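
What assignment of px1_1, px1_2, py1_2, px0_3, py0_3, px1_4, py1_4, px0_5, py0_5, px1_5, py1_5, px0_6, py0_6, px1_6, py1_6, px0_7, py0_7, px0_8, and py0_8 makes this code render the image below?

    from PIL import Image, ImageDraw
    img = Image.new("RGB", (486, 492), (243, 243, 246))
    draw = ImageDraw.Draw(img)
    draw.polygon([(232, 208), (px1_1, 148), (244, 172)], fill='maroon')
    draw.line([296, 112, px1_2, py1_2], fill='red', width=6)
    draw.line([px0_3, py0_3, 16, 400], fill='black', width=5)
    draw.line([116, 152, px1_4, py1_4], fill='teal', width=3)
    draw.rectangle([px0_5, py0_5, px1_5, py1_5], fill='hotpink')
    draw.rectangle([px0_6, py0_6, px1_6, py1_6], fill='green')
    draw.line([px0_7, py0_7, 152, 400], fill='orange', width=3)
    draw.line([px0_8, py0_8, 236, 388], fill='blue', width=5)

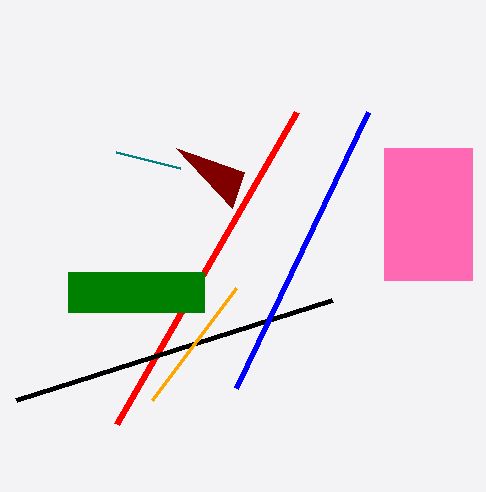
px1_1 = 176, px1_2 = 116, py1_2 = 424, px0_3 = 332, py0_3 = 300, px1_4 = 180, py1_4 = 168, px0_5 = 384, py0_5 = 148, px1_5 = 472, py1_5 = 280, px0_6 = 68, py0_6 = 272, px1_6 = 204, py1_6 = 312, px0_7 = 236, py0_7 = 288, px0_8 = 368, py0_8 = 112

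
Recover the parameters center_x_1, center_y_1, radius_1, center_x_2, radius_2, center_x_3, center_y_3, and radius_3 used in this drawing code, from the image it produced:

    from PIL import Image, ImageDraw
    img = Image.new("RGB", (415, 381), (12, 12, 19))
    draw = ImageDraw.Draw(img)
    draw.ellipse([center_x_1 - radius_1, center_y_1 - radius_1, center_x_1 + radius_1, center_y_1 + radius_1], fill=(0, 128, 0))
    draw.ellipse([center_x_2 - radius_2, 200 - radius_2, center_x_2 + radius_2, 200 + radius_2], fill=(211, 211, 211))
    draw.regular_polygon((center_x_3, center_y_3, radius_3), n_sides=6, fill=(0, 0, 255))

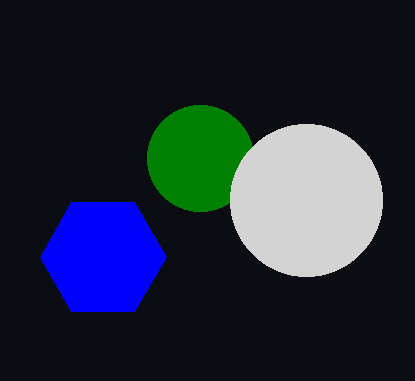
center_x_1 = 200
center_y_1 = 158
radius_1 = 53
center_x_2 = 306
radius_2 = 76
center_x_3 = 103
center_y_3 = 257
radius_3 = 63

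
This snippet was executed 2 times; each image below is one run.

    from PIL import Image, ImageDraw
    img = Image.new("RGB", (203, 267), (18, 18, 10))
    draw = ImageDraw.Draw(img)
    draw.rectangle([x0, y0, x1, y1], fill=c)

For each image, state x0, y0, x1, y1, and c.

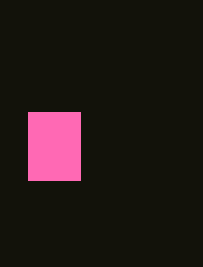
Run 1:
x0 = 28; y0 = 112; x1 = 80; y1 = 180; c = 'hotpink'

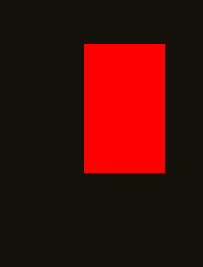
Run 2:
x0 = 84, y0 = 44, x1 = 164, y1 = 172, c = 'red'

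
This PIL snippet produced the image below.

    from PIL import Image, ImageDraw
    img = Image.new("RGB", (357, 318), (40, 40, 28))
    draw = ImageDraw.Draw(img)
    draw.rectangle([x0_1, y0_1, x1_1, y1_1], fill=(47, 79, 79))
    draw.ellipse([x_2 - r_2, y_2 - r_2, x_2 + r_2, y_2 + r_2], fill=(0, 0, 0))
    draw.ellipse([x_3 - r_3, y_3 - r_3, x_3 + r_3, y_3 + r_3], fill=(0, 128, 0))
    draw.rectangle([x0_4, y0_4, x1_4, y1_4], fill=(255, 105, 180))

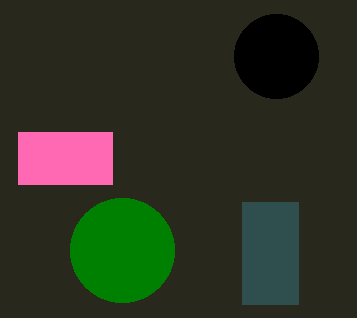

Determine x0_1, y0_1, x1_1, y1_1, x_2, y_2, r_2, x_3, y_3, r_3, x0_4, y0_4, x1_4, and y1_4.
x0_1 = 242; y0_1 = 202; x1_1 = 298; y1_1 = 304; x_2 = 276; y_2 = 56; r_2 = 42; x_3 = 122; y_3 = 250; r_3 = 52; x0_4 = 18; y0_4 = 132; x1_4 = 112; y1_4 = 184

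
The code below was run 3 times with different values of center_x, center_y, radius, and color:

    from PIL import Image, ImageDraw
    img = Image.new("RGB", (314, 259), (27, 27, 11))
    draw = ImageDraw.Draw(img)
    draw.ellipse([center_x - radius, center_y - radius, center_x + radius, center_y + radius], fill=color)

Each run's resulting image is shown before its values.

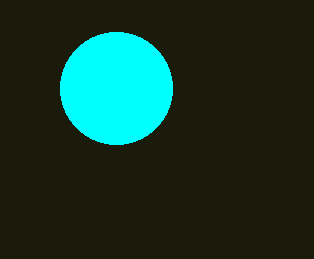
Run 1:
center_x = 116; center_y = 88; radius = 56; color = 'cyan'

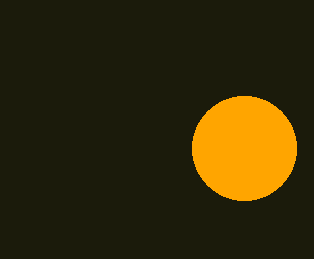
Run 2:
center_x = 244; center_y = 148; radius = 52; color = 'orange'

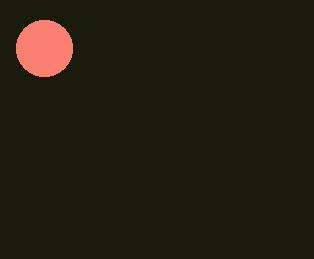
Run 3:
center_x = 44, center_y = 48, radius = 28, color = 'salmon'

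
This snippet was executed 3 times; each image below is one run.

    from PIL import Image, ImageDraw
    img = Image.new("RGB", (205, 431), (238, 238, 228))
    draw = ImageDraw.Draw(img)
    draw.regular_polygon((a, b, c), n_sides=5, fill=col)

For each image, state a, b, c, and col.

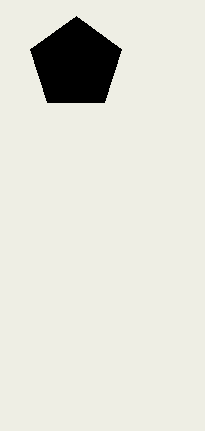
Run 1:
a = 76
b = 64
c = 48
col = 'black'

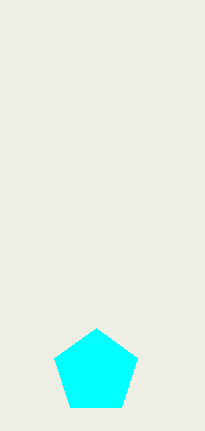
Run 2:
a = 96, b = 372, c = 44, col = 'cyan'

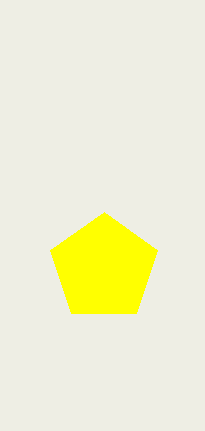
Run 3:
a = 104
b = 268
c = 56
col = 'yellow'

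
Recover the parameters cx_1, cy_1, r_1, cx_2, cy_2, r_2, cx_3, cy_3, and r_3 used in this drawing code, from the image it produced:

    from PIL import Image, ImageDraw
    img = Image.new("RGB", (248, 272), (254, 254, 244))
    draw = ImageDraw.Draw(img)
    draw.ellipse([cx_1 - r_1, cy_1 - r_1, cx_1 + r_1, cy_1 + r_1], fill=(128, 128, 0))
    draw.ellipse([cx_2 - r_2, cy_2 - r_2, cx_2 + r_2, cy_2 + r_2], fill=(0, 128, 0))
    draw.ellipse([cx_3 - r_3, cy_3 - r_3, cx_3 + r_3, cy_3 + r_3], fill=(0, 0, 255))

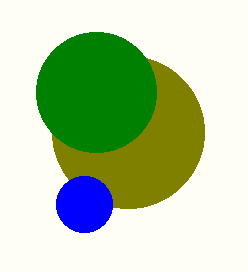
cx_1 = 128
cy_1 = 132
r_1 = 76
cx_2 = 96
cy_2 = 92
r_2 = 60
cx_3 = 84
cy_3 = 204
r_3 = 28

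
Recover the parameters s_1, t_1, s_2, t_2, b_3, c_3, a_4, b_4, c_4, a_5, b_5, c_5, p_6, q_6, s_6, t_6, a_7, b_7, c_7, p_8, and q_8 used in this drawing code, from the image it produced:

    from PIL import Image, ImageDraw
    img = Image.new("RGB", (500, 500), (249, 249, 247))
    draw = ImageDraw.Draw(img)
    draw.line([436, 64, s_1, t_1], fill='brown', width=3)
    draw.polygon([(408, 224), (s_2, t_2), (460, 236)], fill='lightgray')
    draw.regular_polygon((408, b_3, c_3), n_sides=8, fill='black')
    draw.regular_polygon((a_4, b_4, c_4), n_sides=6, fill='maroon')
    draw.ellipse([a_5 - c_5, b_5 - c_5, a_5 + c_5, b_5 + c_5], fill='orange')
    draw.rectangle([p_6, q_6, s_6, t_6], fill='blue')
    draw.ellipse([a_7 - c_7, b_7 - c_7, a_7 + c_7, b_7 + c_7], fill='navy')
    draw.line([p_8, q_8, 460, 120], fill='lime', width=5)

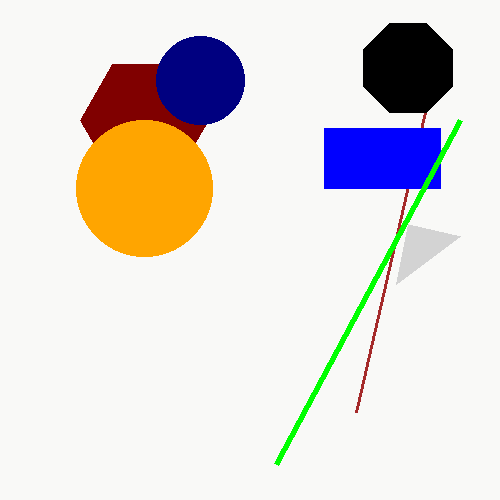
s_1 = 356
t_1 = 412
s_2 = 396
t_2 = 284
b_3 = 68
c_3 = 48
a_4 = 144
b_4 = 120
c_4 = 64
a_5 = 144
b_5 = 188
c_5 = 68
p_6 = 324
q_6 = 128
s_6 = 440
t_6 = 188
a_7 = 200
b_7 = 80
c_7 = 44
p_8 = 276
q_8 = 464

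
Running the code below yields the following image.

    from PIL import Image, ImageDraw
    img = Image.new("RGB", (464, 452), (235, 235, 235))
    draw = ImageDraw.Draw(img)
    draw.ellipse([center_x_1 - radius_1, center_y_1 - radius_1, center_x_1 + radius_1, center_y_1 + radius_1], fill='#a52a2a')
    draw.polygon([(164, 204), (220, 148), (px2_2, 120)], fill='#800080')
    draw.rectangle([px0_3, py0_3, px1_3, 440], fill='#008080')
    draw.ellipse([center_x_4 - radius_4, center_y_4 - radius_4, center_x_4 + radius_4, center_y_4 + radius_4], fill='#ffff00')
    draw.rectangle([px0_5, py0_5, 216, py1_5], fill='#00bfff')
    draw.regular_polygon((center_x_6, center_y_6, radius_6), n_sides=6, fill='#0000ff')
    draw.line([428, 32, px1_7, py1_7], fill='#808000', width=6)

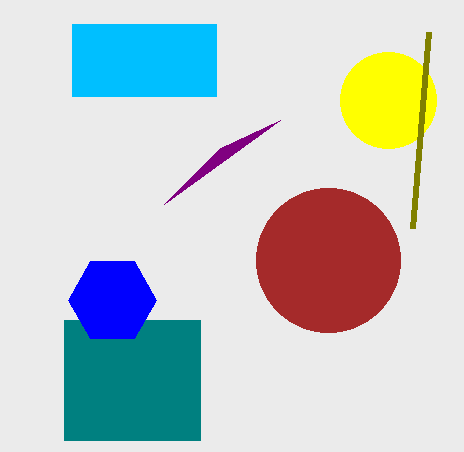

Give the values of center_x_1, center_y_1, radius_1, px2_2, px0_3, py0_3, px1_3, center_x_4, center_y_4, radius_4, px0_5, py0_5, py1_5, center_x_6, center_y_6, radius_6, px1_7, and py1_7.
center_x_1 = 328; center_y_1 = 260; radius_1 = 72; px2_2 = 280; px0_3 = 64; py0_3 = 320; px1_3 = 200; center_x_4 = 388; center_y_4 = 100; radius_4 = 48; px0_5 = 72; py0_5 = 24; py1_5 = 96; center_x_6 = 112; center_y_6 = 300; radius_6 = 44; px1_7 = 412; py1_7 = 228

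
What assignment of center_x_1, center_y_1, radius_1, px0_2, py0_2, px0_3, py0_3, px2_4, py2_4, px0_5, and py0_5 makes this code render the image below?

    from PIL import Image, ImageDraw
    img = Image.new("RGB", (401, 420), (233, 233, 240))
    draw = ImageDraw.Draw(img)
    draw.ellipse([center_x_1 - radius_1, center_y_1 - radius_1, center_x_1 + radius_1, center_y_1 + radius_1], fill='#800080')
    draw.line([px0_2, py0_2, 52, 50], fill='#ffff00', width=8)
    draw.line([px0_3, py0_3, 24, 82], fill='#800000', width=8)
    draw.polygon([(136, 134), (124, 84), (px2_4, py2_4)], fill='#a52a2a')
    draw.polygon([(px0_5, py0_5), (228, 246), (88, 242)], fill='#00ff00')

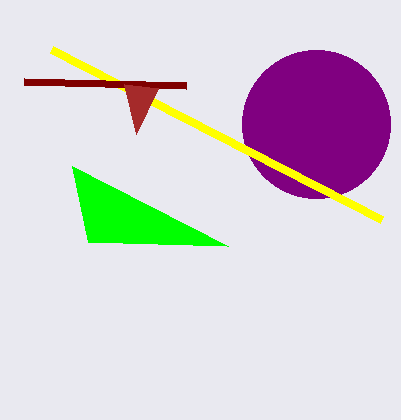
center_x_1 = 316; center_y_1 = 124; radius_1 = 74; px0_2 = 382; py0_2 = 220; px0_3 = 186; py0_3 = 86; px2_4 = 158; py2_4 = 88; px0_5 = 72; py0_5 = 166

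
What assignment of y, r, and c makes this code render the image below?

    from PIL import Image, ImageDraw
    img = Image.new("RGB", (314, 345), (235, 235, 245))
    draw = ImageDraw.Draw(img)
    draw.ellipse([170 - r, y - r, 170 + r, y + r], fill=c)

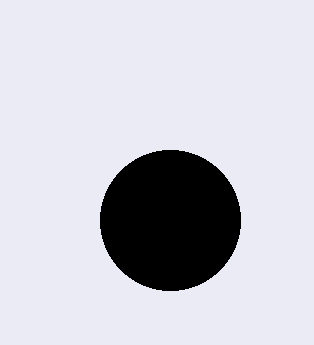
y = 220; r = 70; c = 'black'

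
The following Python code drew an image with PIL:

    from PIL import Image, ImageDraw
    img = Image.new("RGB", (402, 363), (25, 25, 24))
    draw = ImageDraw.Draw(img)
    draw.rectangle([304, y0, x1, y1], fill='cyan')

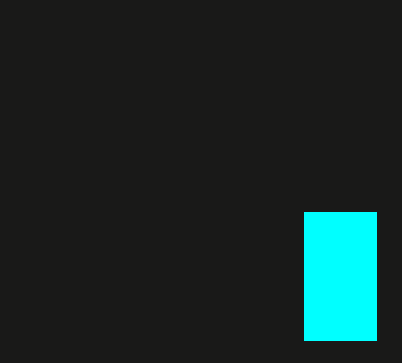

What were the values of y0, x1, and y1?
y0 = 212
x1 = 376
y1 = 340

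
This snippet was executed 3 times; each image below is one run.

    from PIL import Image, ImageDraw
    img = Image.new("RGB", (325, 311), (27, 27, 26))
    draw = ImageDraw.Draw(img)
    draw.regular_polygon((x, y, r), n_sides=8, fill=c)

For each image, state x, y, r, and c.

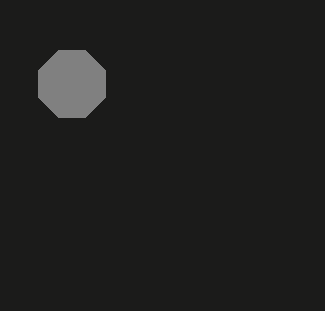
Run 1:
x = 72
y = 84
r = 36
c = 'gray'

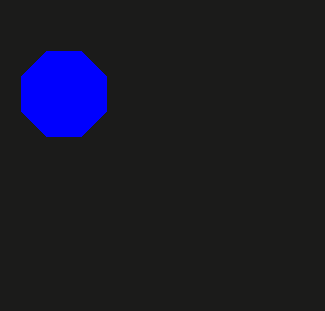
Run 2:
x = 64; y = 94; r = 46; c = 'blue'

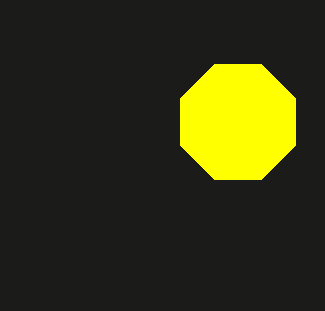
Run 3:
x = 238
y = 122
r = 62
c = 'yellow'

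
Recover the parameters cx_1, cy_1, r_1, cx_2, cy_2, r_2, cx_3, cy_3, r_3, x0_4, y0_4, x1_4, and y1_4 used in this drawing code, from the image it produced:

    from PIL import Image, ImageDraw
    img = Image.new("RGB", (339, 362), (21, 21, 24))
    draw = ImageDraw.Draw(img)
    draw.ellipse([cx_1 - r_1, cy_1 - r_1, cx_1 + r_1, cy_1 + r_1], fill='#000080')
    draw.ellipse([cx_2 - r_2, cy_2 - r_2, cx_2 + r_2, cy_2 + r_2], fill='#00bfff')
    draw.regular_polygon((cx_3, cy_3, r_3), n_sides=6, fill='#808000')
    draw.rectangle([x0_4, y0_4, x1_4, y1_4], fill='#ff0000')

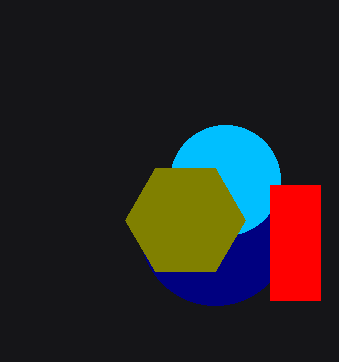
cx_1 = 215
cy_1 = 230
r_1 = 75
cx_2 = 225
cy_2 = 180
r_2 = 55
cx_3 = 185
cy_3 = 220
r_3 = 60
x0_4 = 270
y0_4 = 185
x1_4 = 320
y1_4 = 300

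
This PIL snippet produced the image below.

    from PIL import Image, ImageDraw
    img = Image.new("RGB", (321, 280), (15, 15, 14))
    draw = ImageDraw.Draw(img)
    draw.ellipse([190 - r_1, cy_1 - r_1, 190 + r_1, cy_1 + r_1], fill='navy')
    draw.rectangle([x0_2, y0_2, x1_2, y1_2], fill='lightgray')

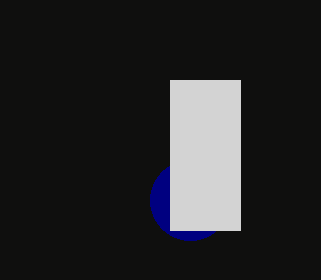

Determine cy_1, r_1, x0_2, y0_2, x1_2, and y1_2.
cy_1 = 200; r_1 = 40; x0_2 = 170; y0_2 = 80; x1_2 = 240; y1_2 = 230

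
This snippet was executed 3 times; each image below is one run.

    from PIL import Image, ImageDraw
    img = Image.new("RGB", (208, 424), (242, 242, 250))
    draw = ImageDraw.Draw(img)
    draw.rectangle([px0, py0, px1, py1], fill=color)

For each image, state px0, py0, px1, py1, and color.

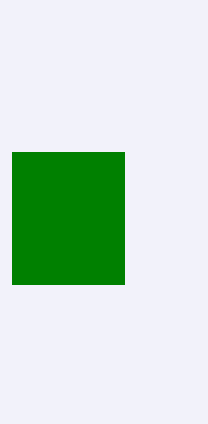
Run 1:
px0 = 12; py0 = 152; px1 = 124; py1 = 284; color = 'green'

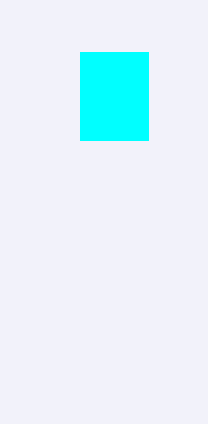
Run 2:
px0 = 80; py0 = 52; px1 = 148; py1 = 140; color = 'cyan'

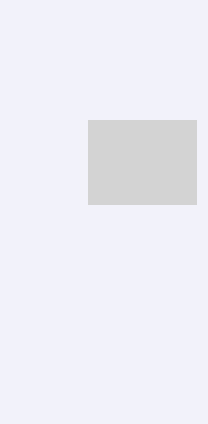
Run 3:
px0 = 88
py0 = 120
px1 = 196
py1 = 204
color = 'lightgray'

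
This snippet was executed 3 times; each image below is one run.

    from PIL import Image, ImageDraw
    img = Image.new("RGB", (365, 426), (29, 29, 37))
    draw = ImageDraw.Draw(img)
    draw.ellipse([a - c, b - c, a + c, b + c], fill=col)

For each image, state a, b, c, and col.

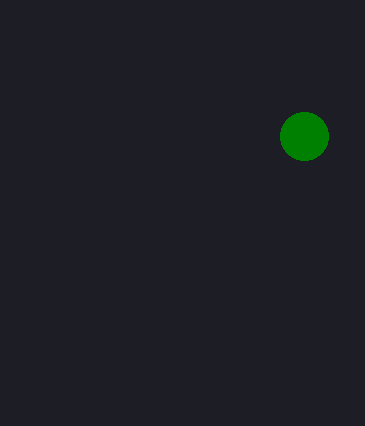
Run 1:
a = 304
b = 136
c = 24
col = 'green'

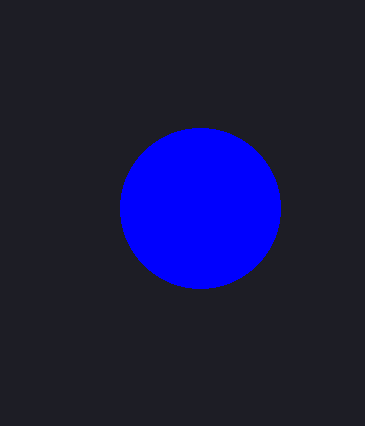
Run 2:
a = 200
b = 208
c = 80
col = 'blue'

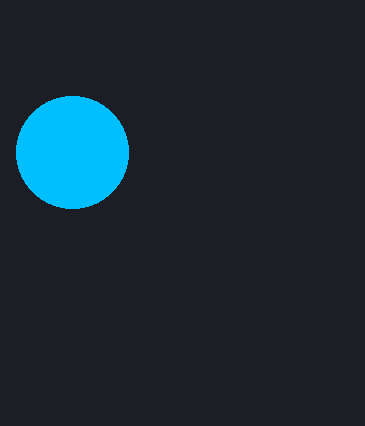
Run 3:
a = 72; b = 152; c = 56; col = 'deepskyblue'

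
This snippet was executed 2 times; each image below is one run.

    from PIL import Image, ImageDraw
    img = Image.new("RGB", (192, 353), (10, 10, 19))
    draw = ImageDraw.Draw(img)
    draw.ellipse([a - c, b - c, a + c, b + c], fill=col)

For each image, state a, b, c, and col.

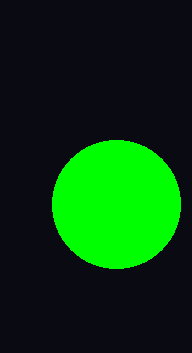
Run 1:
a = 116; b = 204; c = 64; col = 'lime'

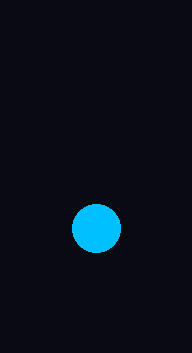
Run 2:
a = 96, b = 228, c = 24, col = 'deepskyblue'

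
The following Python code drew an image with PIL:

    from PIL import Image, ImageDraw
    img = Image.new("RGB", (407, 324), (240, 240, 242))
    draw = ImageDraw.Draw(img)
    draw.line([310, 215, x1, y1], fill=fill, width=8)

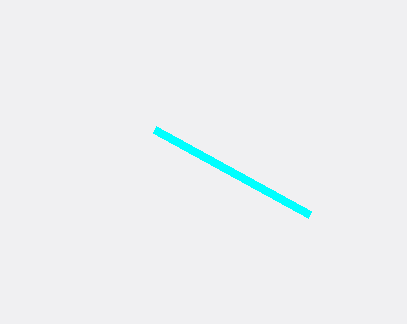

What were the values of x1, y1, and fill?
x1 = 155; y1 = 130; fill = 'cyan'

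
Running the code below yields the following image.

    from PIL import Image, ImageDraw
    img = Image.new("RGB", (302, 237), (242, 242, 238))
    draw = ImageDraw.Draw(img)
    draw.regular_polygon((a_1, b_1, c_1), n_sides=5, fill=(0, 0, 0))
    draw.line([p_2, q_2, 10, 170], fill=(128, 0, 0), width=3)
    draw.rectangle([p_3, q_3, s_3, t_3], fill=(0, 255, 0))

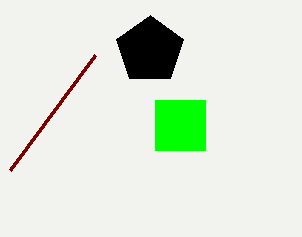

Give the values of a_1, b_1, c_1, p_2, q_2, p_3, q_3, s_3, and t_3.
a_1 = 150; b_1 = 50; c_1 = 35; p_2 = 95; q_2 = 55; p_3 = 155; q_3 = 100; s_3 = 205; t_3 = 150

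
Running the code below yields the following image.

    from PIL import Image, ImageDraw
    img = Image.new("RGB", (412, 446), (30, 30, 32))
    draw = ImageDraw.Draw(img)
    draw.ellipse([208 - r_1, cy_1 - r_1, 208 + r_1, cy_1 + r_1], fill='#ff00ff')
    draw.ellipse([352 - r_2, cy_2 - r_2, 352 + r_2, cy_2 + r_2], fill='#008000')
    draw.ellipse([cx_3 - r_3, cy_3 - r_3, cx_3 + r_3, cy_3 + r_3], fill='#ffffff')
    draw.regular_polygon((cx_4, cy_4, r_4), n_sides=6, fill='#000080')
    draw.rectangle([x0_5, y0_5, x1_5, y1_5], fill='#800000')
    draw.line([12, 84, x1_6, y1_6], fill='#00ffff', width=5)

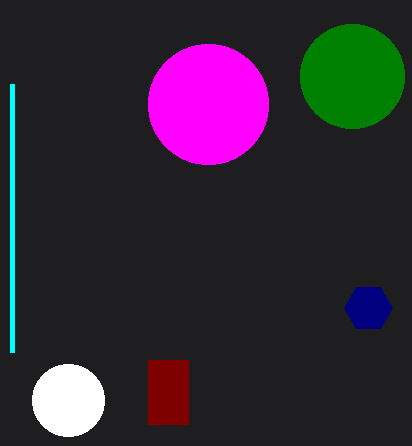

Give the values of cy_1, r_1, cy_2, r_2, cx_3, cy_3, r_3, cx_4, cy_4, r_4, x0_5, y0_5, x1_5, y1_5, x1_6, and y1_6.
cy_1 = 104, r_1 = 60, cy_2 = 76, r_2 = 52, cx_3 = 68, cy_3 = 400, r_3 = 36, cx_4 = 368, cy_4 = 308, r_4 = 24, x0_5 = 148, y0_5 = 360, x1_5 = 188, y1_5 = 424, x1_6 = 12, y1_6 = 352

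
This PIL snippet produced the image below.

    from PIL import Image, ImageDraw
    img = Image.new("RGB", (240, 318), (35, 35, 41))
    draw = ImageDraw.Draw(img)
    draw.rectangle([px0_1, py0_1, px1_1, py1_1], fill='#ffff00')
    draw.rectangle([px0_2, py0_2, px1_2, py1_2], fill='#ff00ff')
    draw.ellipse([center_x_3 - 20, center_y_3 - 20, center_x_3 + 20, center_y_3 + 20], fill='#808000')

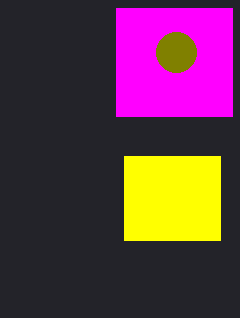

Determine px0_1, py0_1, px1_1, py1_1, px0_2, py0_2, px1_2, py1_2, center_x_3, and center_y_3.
px0_1 = 124
py0_1 = 156
px1_1 = 220
py1_1 = 240
px0_2 = 116
py0_2 = 8
px1_2 = 232
py1_2 = 116
center_x_3 = 176
center_y_3 = 52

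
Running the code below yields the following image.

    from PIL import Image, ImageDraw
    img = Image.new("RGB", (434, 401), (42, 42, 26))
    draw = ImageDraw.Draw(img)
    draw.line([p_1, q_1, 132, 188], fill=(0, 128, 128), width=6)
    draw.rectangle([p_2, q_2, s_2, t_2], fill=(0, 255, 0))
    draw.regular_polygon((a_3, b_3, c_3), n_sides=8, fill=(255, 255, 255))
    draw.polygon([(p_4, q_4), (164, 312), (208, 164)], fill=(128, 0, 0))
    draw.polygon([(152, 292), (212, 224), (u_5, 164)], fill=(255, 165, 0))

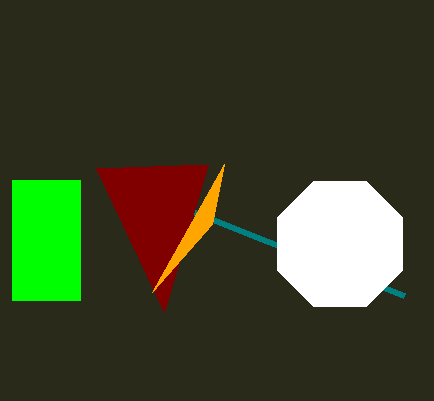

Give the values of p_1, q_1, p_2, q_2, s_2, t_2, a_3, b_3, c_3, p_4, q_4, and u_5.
p_1 = 404; q_1 = 296; p_2 = 12; q_2 = 180; s_2 = 80; t_2 = 300; a_3 = 340; b_3 = 244; c_3 = 68; p_4 = 96; q_4 = 168; u_5 = 224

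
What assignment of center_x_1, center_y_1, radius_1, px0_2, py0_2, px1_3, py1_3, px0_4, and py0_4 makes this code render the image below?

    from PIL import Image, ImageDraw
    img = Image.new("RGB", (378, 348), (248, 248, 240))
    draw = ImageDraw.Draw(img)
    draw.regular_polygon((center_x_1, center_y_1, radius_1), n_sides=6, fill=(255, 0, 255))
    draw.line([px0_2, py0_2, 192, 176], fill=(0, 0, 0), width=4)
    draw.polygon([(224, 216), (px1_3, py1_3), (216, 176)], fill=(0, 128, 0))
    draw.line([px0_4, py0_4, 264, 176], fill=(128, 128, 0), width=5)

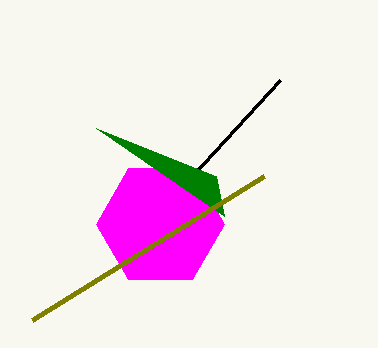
center_x_1 = 160, center_y_1 = 224, radius_1 = 64, px0_2 = 280, py0_2 = 80, px1_3 = 96, py1_3 = 128, px0_4 = 32, py0_4 = 320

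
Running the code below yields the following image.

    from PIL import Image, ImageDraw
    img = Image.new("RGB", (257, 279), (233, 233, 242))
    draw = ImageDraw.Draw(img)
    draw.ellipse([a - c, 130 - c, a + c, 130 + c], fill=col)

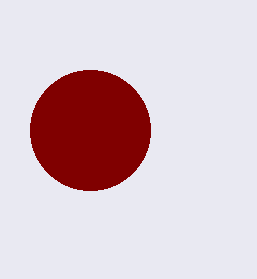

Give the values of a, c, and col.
a = 90, c = 60, col = 'maroon'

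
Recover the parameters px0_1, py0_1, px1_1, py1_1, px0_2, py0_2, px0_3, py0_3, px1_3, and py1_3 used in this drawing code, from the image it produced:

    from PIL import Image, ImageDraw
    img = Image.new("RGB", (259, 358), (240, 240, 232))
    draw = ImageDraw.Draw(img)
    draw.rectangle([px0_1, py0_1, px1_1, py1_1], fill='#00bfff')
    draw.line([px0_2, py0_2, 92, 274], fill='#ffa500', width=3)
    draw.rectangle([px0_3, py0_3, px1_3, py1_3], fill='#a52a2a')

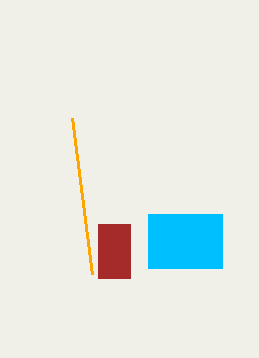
px0_1 = 148; py0_1 = 214; px1_1 = 222; py1_1 = 268; px0_2 = 72; py0_2 = 118; px0_3 = 98; py0_3 = 224; px1_3 = 130; py1_3 = 278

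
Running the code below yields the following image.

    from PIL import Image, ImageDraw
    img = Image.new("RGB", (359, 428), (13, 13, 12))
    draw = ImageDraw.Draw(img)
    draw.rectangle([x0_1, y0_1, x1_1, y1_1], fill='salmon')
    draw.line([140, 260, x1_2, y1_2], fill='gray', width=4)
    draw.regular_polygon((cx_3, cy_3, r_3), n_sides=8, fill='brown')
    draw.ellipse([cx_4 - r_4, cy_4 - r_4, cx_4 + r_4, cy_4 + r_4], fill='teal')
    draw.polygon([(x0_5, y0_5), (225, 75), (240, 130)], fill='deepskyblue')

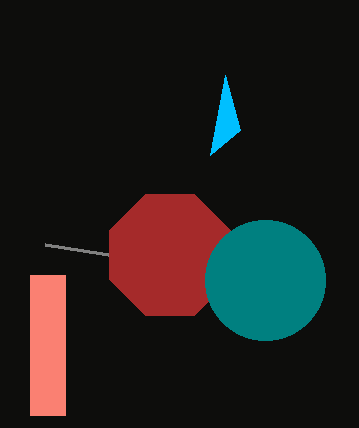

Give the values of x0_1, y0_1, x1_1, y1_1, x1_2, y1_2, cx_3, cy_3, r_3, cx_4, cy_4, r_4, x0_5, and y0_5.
x0_1 = 30, y0_1 = 275, x1_1 = 65, y1_1 = 415, x1_2 = 45, y1_2 = 245, cx_3 = 170, cy_3 = 255, r_3 = 65, cx_4 = 265, cy_4 = 280, r_4 = 60, x0_5 = 210, y0_5 = 155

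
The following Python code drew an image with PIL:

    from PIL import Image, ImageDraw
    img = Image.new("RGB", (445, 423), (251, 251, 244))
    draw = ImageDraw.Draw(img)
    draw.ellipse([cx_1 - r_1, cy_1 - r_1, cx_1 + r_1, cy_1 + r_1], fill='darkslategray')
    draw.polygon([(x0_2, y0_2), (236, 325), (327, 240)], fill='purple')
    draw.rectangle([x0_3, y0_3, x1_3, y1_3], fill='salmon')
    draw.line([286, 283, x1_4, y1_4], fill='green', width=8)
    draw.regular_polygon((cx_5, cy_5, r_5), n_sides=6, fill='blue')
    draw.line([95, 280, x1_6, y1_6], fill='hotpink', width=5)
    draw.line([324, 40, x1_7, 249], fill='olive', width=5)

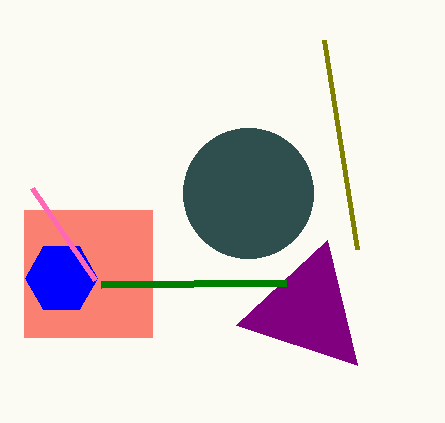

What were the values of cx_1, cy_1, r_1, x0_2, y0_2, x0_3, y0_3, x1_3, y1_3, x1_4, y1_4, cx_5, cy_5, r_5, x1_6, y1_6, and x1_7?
cx_1 = 248, cy_1 = 193, r_1 = 65, x0_2 = 357, y0_2 = 365, x0_3 = 24, y0_3 = 210, x1_3 = 152, y1_3 = 337, x1_4 = 101, y1_4 = 285, cx_5 = 61, cy_5 = 278, r_5 = 36, x1_6 = 32, y1_6 = 188, x1_7 = 357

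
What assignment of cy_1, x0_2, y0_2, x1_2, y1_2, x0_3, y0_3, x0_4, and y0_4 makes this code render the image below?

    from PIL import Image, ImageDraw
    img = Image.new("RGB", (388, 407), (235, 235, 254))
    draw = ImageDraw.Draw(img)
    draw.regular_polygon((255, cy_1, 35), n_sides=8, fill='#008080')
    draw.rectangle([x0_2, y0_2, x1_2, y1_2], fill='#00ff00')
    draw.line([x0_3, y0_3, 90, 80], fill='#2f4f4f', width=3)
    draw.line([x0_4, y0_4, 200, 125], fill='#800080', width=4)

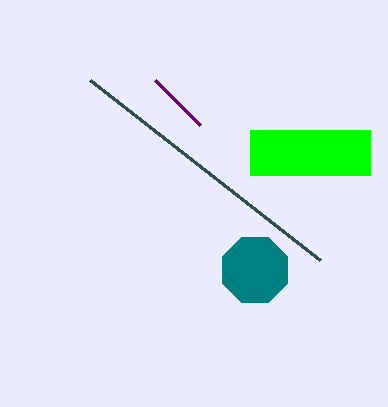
cy_1 = 270
x0_2 = 250
y0_2 = 130
x1_2 = 370
y1_2 = 175
x0_3 = 320
y0_3 = 260
x0_4 = 155
y0_4 = 80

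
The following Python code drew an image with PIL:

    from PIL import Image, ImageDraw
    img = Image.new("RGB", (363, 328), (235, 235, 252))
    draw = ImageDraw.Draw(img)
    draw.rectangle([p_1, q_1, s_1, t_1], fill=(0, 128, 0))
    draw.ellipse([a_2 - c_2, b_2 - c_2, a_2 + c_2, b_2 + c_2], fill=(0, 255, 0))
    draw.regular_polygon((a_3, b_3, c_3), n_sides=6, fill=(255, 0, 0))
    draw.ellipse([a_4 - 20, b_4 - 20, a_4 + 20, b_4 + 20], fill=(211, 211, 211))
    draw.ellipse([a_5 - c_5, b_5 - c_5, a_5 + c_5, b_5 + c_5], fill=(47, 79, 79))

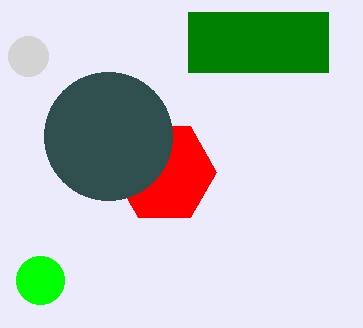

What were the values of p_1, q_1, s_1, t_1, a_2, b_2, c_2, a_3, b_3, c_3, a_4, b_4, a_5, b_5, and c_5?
p_1 = 188
q_1 = 12
s_1 = 328
t_1 = 72
a_2 = 40
b_2 = 280
c_2 = 24
a_3 = 164
b_3 = 172
c_3 = 52
a_4 = 28
b_4 = 56
a_5 = 108
b_5 = 136
c_5 = 64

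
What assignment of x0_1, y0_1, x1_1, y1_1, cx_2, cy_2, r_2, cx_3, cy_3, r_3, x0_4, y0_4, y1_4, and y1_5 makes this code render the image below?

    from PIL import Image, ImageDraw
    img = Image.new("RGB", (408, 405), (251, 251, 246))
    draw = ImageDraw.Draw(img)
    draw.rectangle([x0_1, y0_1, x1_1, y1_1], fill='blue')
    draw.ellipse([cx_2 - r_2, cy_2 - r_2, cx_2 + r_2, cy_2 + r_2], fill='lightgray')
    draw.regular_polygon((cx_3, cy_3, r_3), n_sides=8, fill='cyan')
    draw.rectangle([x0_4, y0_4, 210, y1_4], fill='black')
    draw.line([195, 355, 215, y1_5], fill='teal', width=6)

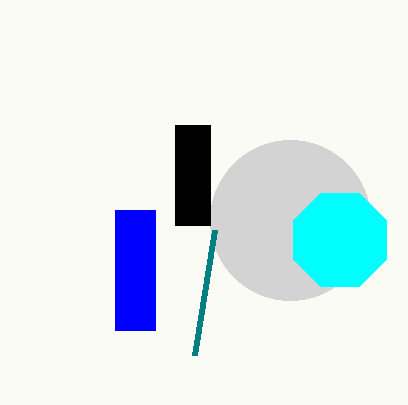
x0_1 = 115; y0_1 = 210; x1_1 = 155; y1_1 = 330; cx_2 = 290; cy_2 = 220; r_2 = 80; cx_3 = 340; cy_3 = 240; r_3 = 50; x0_4 = 175; y0_4 = 125; y1_4 = 225; y1_5 = 230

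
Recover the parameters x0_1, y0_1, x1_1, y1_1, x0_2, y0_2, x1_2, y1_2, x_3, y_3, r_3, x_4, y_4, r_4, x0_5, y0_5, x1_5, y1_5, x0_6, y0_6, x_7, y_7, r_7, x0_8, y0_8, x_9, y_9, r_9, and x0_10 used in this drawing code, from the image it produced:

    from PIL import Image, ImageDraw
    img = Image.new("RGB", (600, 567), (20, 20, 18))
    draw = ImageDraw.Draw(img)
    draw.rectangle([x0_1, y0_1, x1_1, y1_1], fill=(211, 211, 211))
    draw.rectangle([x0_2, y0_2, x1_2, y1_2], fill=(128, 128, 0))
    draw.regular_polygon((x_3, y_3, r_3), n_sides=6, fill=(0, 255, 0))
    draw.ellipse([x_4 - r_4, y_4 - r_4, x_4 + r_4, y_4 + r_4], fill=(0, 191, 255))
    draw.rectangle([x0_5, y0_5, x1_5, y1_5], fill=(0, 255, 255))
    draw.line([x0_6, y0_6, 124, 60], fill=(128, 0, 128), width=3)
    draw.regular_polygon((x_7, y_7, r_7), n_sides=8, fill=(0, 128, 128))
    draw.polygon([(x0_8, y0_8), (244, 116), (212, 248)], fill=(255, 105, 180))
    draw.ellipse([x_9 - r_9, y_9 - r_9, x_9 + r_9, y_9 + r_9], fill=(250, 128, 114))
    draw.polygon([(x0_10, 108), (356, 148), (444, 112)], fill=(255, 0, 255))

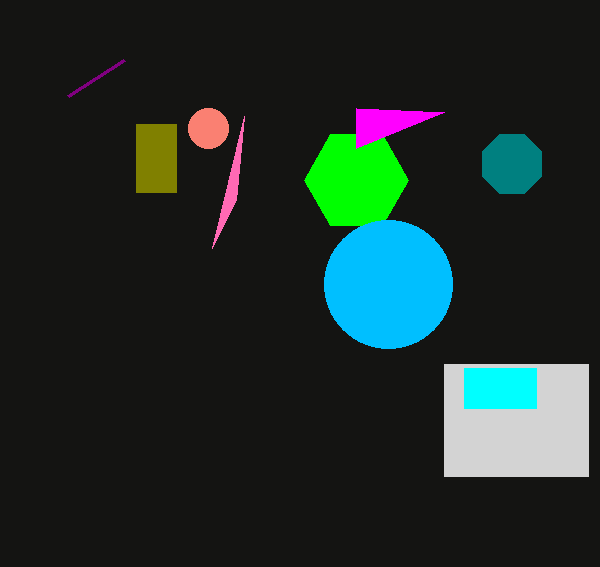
x0_1 = 444; y0_1 = 364; x1_1 = 588; y1_1 = 476; x0_2 = 136; y0_2 = 124; x1_2 = 176; y1_2 = 192; x_3 = 356; y_3 = 180; r_3 = 52; x_4 = 388; y_4 = 284; r_4 = 64; x0_5 = 464; y0_5 = 368; x1_5 = 536; y1_5 = 408; x0_6 = 68; y0_6 = 96; x_7 = 512; y_7 = 164; r_7 = 32; x0_8 = 236; y0_8 = 200; x_9 = 208; y_9 = 128; r_9 = 20; x0_10 = 356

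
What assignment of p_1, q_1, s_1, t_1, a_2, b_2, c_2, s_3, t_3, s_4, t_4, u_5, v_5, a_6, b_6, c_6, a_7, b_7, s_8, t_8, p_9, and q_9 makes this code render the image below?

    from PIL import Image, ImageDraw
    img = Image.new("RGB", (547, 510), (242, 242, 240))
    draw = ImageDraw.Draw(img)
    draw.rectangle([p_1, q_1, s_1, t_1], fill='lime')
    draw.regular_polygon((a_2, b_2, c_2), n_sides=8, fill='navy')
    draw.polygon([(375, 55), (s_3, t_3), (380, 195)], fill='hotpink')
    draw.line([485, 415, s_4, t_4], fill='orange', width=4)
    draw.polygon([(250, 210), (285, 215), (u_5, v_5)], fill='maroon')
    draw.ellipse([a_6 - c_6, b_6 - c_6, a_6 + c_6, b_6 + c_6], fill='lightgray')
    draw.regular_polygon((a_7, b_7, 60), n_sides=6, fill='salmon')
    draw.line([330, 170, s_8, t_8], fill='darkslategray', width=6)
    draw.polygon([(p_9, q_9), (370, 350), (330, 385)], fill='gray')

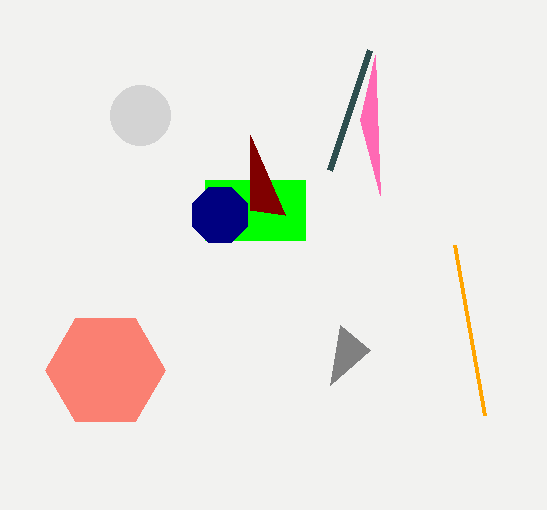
p_1 = 205
q_1 = 180
s_1 = 305
t_1 = 240
a_2 = 220
b_2 = 215
c_2 = 30
s_3 = 360
t_3 = 120
s_4 = 455
t_4 = 245
u_5 = 250
v_5 = 135
a_6 = 140
b_6 = 115
c_6 = 30
a_7 = 105
b_7 = 370
s_8 = 370
t_8 = 50
p_9 = 340
q_9 = 325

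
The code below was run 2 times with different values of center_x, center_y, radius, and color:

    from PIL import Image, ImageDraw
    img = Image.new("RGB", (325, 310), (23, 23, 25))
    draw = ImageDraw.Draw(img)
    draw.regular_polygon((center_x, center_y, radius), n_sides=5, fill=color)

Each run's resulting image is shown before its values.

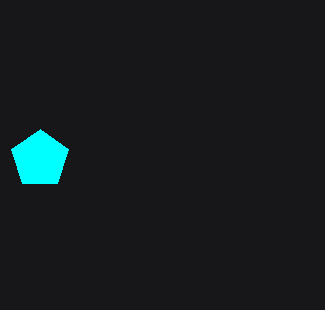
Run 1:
center_x = 40, center_y = 159, radius = 30, color = 'cyan'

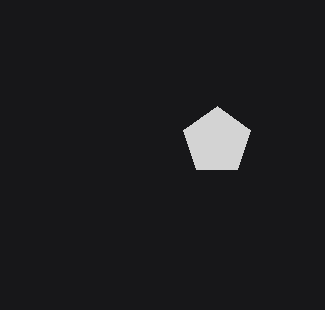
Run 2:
center_x = 217, center_y = 141, radius = 35, color = 'lightgray'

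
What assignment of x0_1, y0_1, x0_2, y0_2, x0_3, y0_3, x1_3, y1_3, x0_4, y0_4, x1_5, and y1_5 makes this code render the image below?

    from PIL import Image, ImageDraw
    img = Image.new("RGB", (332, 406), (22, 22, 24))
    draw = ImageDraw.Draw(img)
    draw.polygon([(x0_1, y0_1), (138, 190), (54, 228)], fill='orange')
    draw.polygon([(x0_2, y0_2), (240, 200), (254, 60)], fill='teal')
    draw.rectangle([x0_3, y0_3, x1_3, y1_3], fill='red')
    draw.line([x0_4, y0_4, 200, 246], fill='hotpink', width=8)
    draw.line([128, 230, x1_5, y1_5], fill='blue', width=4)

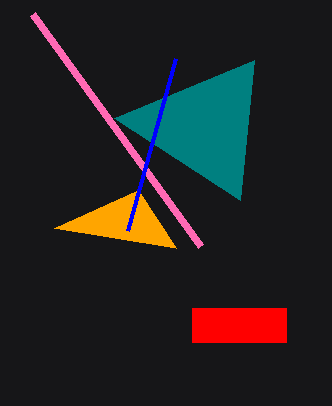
x0_1 = 176; y0_1 = 248; x0_2 = 114; y0_2 = 118; x0_3 = 192; y0_3 = 308; x1_3 = 286; y1_3 = 342; x0_4 = 32; y0_4 = 14; x1_5 = 176; y1_5 = 58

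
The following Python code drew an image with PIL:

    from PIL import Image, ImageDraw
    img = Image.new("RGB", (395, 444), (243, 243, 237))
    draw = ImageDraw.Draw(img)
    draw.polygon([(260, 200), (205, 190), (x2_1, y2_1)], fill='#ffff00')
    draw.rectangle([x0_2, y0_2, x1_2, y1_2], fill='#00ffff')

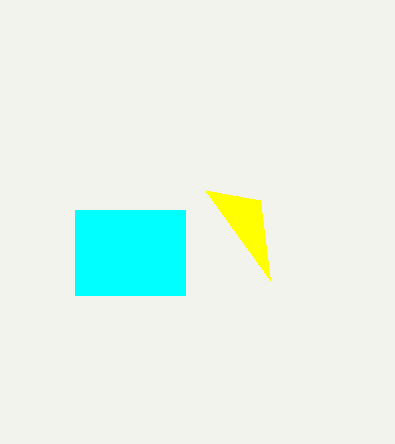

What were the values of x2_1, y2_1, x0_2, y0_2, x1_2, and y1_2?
x2_1 = 270, y2_1 = 280, x0_2 = 75, y0_2 = 210, x1_2 = 185, y1_2 = 295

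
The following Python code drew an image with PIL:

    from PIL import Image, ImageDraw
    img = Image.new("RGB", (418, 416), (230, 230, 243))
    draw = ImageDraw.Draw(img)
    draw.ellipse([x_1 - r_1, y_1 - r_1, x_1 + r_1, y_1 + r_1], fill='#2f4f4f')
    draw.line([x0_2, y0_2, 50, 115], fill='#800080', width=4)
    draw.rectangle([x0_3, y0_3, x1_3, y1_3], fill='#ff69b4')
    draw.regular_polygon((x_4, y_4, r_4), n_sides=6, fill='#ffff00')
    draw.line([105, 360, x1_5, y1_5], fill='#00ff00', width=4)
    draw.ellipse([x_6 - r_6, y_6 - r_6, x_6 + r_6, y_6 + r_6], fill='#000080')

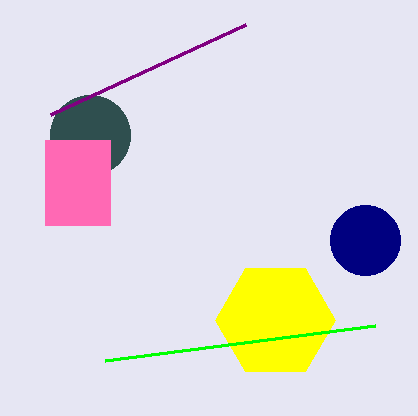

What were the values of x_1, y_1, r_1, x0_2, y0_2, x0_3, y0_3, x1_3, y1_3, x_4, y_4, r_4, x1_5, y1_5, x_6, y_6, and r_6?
x_1 = 90
y_1 = 135
r_1 = 40
x0_2 = 245
y0_2 = 25
x0_3 = 45
y0_3 = 140
x1_3 = 110
y1_3 = 225
x_4 = 275
y_4 = 320
r_4 = 60
x1_5 = 375
y1_5 = 325
x_6 = 365
y_6 = 240
r_6 = 35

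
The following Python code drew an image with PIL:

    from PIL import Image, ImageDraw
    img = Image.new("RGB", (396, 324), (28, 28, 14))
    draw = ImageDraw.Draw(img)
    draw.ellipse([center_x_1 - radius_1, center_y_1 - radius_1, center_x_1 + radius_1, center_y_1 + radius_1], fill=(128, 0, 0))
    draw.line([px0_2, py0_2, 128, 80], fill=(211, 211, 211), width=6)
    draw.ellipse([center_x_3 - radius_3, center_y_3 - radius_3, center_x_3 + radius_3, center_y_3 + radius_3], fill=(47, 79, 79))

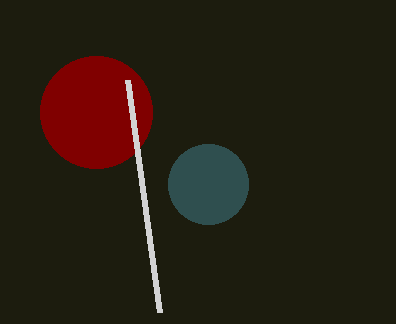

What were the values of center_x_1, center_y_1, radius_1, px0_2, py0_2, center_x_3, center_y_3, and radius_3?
center_x_1 = 96, center_y_1 = 112, radius_1 = 56, px0_2 = 160, py0_2 = 312, center_x_3 = 208, center_y_3 = 184, radius_3 = 40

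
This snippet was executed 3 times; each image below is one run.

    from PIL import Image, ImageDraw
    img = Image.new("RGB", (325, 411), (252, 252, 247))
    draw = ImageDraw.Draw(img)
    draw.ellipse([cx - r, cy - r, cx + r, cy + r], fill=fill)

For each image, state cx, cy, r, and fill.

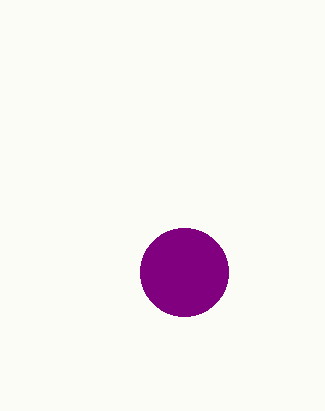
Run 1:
cx = 184; cy = 272; r = 44; fill = 'purple'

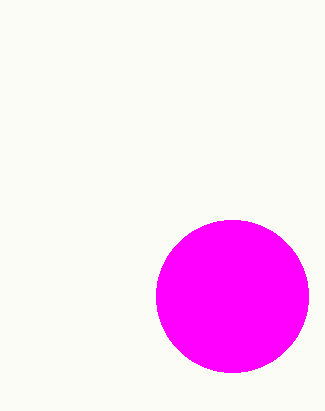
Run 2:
cx = 232, cy = 296, r = 76, fill = 'magenta'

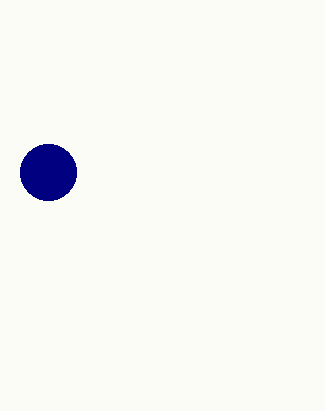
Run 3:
cx = 48
cy = 172
r = 28
fill = 'navy'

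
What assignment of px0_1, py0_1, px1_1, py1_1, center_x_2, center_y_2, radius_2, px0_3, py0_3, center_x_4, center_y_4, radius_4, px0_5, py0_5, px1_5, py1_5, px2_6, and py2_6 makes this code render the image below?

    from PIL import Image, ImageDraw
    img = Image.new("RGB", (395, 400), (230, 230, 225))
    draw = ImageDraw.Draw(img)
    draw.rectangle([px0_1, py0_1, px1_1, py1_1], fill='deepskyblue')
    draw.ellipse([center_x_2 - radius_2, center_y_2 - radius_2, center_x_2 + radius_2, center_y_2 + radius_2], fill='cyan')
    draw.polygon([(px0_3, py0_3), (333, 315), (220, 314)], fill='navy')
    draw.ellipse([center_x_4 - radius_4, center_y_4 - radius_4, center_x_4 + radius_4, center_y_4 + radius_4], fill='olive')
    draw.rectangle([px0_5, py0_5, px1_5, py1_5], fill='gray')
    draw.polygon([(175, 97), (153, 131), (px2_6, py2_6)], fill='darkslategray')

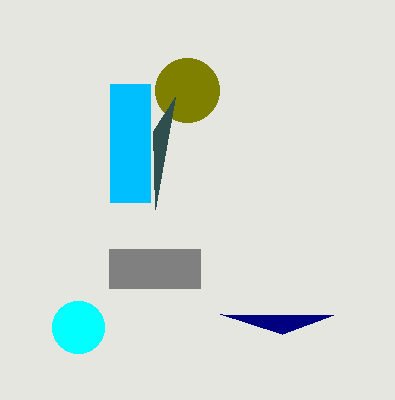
px0_1 = 110, py0_1 = 84, px1_1 = 150, py1_1 = 202, center_x_2 = 78, center_y_2 = 327, radius_2 = 26, px0_3 = 282, py0_3 = 334, center_x_4 = 187, center_y_4 = 90, radius_4 = 32, px0_5 = 109, py0_5 = 249, px1_5 = 200, py1_5 = 288, px2_6 = 155, py2_6 = 209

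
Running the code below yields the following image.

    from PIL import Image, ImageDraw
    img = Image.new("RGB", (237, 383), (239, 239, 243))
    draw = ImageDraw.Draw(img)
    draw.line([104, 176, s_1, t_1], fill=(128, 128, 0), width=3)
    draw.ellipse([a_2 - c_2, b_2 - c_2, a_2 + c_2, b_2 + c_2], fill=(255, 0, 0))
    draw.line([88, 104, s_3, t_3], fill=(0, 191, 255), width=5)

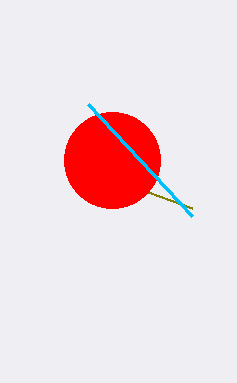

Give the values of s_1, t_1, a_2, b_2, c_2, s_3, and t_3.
s_1 = 192
t_1 = 208
a_2 = 112
b_2 = 160
c_2 = 48
s_3 = 192
t_3 = 216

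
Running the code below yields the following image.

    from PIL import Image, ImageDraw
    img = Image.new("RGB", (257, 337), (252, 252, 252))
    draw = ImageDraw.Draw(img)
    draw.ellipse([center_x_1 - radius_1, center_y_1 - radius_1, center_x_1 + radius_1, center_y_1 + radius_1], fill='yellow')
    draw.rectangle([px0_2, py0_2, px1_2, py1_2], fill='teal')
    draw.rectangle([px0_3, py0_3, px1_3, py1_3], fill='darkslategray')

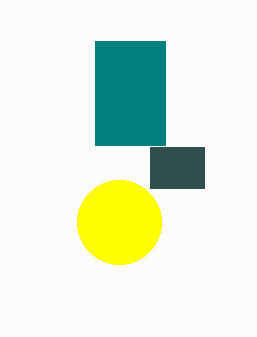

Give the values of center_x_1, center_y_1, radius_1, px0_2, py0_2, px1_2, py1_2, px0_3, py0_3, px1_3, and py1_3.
center_x_1 = 119, center_y_1 = 222, radius_1 = 42, px0_2 = 95, py0_2 = 41, px1_2 = 165, py1_2 = 145, px0_3 = 150, py0_3 = 147, px1_3 = 204, py1_3 = 188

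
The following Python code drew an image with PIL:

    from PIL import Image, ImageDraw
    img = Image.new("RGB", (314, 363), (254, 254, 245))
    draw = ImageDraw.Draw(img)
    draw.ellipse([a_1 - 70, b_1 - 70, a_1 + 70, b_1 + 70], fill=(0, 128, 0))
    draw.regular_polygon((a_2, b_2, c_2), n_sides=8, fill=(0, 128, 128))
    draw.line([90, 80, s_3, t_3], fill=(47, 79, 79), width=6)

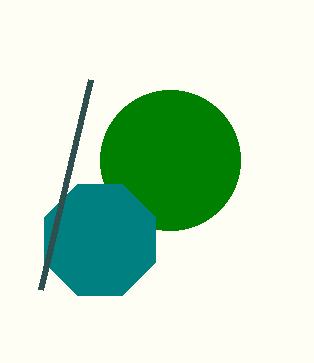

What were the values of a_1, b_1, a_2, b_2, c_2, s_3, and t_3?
a_1 = 170
b_1 = 160
a_2 = 100
b_2 = 240
c_2 = 60
s_3 = 40
t_3 = 290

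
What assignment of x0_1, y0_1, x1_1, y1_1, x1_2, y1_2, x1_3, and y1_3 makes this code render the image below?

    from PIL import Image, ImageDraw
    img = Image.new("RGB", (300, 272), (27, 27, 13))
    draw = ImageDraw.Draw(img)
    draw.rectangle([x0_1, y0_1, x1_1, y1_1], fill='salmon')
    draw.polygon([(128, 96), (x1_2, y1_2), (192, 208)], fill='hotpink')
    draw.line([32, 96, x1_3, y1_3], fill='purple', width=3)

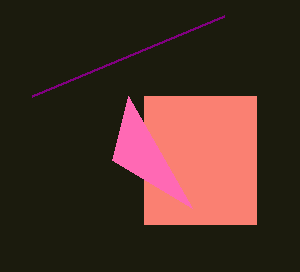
x0_1 = 144, y0_1 = 96, x1_1 = 256, y1_1 = 224, x1_2 = 112, y1_2 = 160, x1_3 = 224, y1_3 = 16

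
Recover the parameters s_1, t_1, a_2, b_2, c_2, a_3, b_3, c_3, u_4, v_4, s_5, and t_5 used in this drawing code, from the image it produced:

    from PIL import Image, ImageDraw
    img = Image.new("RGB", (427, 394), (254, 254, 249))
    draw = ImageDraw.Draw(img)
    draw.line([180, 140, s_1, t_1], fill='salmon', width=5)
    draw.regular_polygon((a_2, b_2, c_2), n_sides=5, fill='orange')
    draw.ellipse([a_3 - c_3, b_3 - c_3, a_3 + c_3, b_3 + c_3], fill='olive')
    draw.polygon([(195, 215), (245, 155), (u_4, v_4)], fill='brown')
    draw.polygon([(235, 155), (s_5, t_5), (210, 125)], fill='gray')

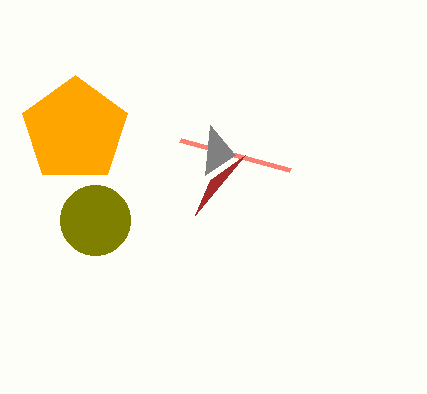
s_1 = 290, t_1 = 170, a_2 = 75, b_2 = 130, c_2 = 55, a_3 = 95, b_3 = 220, c_3 = 35, u_4 = 210, v_4 = 180, s_5 = 205, t_5 = 175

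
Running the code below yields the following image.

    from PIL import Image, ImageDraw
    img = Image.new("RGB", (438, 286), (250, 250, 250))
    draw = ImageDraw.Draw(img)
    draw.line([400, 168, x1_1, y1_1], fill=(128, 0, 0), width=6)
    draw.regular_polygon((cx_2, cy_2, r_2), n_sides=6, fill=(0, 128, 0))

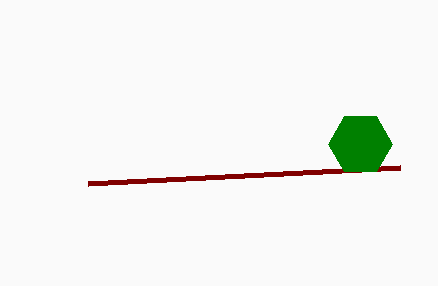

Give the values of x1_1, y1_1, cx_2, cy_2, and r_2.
x1_1 = 88, y1_1 = 184, cx_2 = 360, cy_2 = 144, r_2 = 32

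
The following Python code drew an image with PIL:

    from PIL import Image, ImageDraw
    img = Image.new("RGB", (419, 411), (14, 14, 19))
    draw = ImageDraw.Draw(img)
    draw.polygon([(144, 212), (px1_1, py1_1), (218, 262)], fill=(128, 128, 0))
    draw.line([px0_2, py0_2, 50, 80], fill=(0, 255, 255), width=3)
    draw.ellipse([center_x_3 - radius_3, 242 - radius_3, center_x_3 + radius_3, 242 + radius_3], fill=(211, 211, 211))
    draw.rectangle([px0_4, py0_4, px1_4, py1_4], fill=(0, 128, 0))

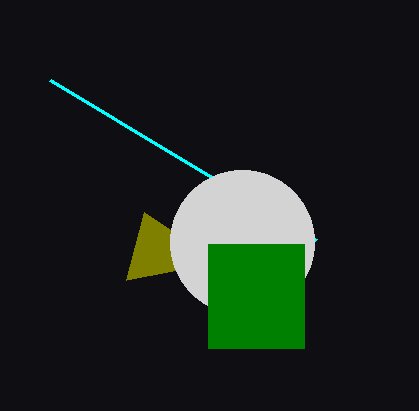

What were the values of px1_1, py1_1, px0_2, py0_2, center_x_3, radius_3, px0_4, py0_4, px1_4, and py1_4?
px1_1 = 126
py1_1 = 280
px0_2 = 316
py0_2 = 240
center_x_3 = 242
radius_3 = 72
px0_4 = 208
py0_4 = 244
px1_4 = 304
py1_4 = 348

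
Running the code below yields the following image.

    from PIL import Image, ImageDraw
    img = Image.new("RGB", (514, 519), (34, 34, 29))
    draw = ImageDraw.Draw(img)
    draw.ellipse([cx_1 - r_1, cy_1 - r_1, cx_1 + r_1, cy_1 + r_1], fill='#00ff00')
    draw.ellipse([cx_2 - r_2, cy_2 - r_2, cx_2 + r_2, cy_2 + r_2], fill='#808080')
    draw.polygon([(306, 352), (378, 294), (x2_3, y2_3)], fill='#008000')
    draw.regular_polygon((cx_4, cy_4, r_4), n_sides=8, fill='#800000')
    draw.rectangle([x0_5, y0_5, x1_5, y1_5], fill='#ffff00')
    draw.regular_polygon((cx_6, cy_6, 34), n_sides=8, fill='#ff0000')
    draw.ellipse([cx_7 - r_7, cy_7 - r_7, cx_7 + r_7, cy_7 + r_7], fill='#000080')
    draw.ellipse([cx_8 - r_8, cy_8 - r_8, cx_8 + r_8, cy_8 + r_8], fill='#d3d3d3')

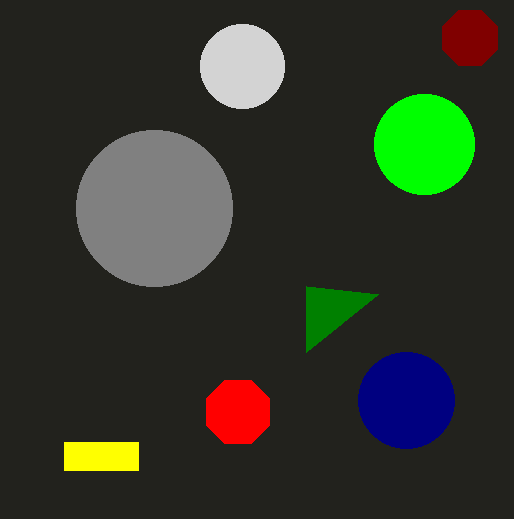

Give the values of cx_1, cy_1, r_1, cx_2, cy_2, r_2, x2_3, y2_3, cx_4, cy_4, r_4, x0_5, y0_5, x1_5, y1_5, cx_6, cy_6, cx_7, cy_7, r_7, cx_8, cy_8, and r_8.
cx_1 = 424, cy_1 = 144, r_1 = 50, cx_2 = 154, cy_2 = 208, r_2 = 78, x2_3 = 306, y2_3 = 286, cx_4 = 470, cy_4 = 38, r_4 = 30, x0_5 = 64, y0_5 = 442, x1_5 = 138, y1_5 = 470, cx_6 = 238, cy_6 = 412, cx_7 = 406, cy_7 = 400, r_7 = 48, cx_8 = 242, cy_8 = 66, r_8 = 42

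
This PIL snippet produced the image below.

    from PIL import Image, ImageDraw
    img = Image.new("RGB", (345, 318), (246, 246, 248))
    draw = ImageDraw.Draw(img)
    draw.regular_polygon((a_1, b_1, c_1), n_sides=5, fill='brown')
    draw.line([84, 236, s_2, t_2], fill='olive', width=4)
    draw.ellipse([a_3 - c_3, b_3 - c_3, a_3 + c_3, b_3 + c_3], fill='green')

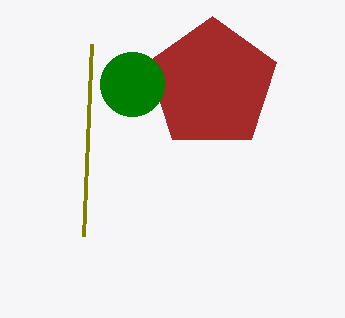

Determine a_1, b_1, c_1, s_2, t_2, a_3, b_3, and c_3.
a_1 = 212
b_1 = 84
c_1 = 68
s_2 = 92
t_2 = 44
a_3 = 132
b_3 = 84
c_3 = 32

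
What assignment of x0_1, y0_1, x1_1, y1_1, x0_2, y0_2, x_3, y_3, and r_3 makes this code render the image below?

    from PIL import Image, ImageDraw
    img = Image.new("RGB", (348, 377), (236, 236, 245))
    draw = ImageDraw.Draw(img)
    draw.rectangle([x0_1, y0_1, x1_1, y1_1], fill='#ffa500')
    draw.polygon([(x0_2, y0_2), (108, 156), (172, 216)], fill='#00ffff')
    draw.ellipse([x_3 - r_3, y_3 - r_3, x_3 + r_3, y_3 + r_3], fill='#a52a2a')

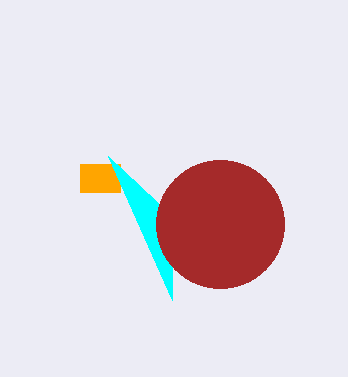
x0_1 = 80, y0_1 = 164, x1_1 = 120, y1_1 = 192, x0_2 = 172, y0_2 = 300, x_3 = 220, y_3 = 224, r_3 = 64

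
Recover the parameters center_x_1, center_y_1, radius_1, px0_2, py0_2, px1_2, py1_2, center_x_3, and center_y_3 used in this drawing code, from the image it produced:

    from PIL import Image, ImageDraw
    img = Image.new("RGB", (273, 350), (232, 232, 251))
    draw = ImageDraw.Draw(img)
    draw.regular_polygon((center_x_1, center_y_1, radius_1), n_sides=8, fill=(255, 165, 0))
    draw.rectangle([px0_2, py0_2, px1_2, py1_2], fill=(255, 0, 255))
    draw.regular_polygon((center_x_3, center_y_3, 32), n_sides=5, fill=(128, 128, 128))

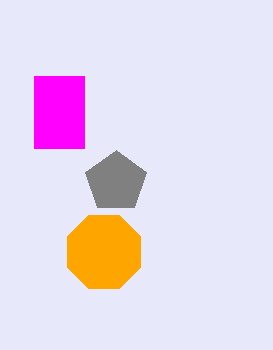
center_x_1 = 104, center_y_1 = 252, radius_1 = 40, px0_2 = 34, py0_2 = 76, px1_2 = 84, py1_2 = 148, center_x_3 = 116, center_y_3 = 182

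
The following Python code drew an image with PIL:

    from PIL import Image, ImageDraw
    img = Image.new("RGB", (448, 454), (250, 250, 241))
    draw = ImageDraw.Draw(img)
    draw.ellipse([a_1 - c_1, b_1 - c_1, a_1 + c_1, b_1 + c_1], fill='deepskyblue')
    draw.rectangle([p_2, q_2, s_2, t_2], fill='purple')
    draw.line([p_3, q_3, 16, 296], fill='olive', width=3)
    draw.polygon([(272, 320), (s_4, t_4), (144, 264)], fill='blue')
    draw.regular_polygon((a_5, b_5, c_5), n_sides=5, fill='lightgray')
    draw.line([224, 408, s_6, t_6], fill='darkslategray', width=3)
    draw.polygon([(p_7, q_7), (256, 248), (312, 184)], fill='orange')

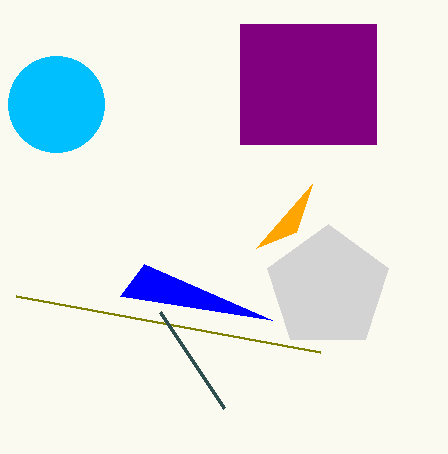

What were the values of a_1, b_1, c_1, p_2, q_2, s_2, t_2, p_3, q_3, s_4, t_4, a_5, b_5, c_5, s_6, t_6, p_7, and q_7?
a_1 = 56; b_1 = 104; c_1 = 48; p_2 = 240; q_2 = 24; s_2 = 376; t_2 = 144; p_3 = 320; q_3 = 352; s_4 = 120; t_4 = 296; a_5 = 328; b_5 = 288; c_5 = 64; s_6 = 160; t_6 = 312; p_7 = 296; q_7 = 232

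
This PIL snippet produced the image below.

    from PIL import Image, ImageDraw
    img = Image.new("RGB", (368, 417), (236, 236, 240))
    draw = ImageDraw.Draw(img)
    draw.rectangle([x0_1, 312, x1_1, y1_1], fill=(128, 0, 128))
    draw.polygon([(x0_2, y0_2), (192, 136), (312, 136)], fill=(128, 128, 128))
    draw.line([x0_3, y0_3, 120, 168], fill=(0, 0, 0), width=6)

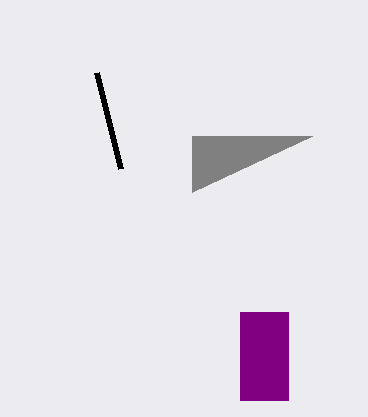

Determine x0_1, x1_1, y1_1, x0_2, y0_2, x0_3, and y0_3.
x0_1 = 240, x1_1 = 288, y1_1 = 400, x0_2 = 192, y0_2 = 192, x0_3 = 96, y0_3 = 72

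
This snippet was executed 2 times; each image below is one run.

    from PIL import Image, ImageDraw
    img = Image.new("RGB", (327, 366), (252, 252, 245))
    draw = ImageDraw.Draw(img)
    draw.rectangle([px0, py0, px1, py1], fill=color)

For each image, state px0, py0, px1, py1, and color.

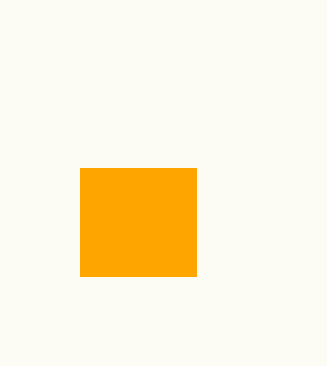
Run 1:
px0 = 80
py0 = 168
px1 = 196
py1 = 276
color = 'orange'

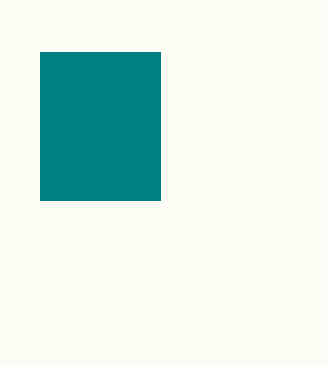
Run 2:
px0 = 40; py0 = 52; px1 = 160; py1 = 200; color = 'teal'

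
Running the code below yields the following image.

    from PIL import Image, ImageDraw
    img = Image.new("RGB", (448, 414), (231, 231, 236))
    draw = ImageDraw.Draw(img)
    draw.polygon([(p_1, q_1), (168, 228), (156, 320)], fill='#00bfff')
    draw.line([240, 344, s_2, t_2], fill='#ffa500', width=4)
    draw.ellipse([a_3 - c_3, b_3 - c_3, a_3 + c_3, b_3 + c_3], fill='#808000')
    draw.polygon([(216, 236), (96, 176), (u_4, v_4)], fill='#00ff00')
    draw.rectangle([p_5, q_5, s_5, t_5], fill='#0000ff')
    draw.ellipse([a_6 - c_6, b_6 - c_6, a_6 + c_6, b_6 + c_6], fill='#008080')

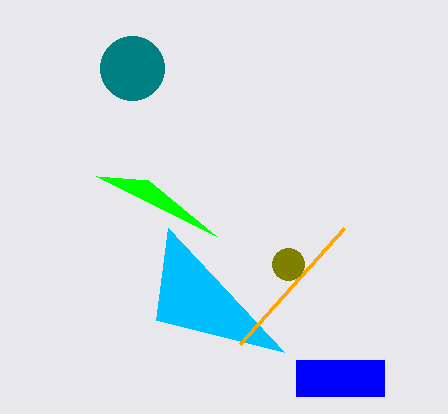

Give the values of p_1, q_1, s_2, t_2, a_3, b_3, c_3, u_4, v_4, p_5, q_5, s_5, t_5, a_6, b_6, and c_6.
p_1 = 284
q_1 = 352
s_2 = 344
t_2 = 228
a_3 = 288
b_3 = 264
c_3 = 16
u_4 = 148
v_4 = 180
p_5 = 296
q_5 = 360
s_5 = 384
t_5 = 396
a_6 = 132
b_6 = 68
c_6 = 32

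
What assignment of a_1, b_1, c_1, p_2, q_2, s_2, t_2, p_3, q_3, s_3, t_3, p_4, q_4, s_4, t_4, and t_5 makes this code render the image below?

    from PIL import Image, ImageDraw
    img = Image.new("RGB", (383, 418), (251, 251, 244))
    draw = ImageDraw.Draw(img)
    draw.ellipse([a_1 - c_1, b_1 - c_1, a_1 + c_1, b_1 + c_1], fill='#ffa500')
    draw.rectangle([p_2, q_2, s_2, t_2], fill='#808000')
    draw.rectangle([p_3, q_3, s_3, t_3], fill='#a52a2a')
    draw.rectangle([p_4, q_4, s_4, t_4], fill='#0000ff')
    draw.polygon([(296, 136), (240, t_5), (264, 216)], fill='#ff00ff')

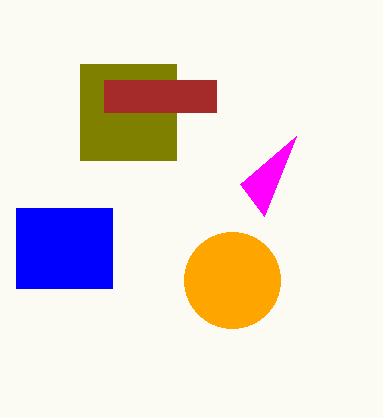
a_1 = 232, b_1 = 280, c_1 = 48, p_2 = 80, q_2 = 64, s_2 = 176, t_2 = 160, p_3 = 104, q_3 = 80, s_3 = 216, t_3 = 112, p_4 = 16, q_4 = 208, s_4 = 112, t_4 = 288, t_5 = 184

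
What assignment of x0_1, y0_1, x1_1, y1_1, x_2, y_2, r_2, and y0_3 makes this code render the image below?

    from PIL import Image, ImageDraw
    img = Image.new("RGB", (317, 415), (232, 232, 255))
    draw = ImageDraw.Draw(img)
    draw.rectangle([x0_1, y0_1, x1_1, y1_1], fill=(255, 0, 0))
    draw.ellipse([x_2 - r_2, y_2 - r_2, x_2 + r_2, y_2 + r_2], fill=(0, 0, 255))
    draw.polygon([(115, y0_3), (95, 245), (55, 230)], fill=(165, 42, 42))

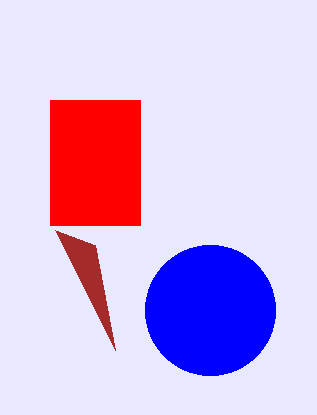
x0_1 = 50, y0_1 = 100, x1_1 = 140, y1_1 = 225, x_2 = 210, y_2 = 310, r_2 = 65, y0_3 = 350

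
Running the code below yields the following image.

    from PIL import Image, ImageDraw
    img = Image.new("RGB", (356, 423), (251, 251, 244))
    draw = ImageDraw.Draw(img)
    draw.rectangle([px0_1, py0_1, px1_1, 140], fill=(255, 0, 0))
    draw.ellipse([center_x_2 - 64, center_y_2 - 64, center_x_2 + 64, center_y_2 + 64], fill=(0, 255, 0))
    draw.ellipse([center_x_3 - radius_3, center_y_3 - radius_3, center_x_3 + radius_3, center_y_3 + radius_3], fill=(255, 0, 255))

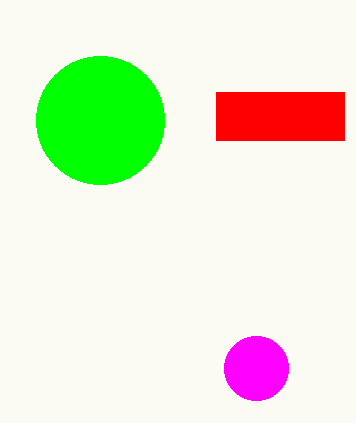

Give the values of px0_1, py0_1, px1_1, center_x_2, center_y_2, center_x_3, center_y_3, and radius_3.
px0_1 = 216, py0_1 = 92, px1_1 = 344, center_x_2 = 100, center_y_2 = 120, center_x_3 = 256, center_y_3 = 368, radius_3 = 32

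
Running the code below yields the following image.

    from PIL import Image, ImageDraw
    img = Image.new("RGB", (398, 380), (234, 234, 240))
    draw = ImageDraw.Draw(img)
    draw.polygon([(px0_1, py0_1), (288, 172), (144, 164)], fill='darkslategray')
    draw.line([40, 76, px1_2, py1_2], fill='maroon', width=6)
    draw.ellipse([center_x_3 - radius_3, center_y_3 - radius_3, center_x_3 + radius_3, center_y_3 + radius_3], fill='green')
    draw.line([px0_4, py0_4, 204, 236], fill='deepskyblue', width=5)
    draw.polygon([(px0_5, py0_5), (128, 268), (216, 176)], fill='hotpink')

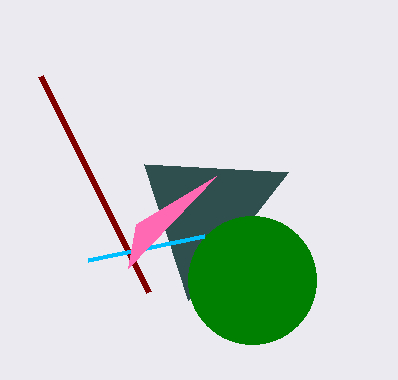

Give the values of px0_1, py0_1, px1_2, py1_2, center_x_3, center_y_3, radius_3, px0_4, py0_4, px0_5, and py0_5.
px0_1 = 188; py0_1 = 300; px1_2 = 148; py1_2 = 292; center_x_3 = 252; center_y_3 = 280; radius_3 = 64; px0_4 = 88; py0_4 = 260; px0_5 = 136; py0_5 = 224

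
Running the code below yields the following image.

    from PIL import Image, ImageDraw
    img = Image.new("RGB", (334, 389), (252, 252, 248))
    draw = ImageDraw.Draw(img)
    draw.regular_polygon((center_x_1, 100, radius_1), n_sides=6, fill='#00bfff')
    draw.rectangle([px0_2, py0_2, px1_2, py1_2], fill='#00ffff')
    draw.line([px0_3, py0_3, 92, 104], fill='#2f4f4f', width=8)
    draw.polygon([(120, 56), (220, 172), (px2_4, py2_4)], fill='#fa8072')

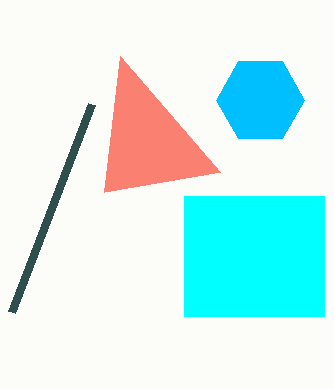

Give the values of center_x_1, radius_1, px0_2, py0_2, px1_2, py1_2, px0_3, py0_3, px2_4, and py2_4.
center_x_1 = 260, radius_1 = 44, px0_2 = 184, py0_2 = 196, px1_2 = 324, py1_2 = 316, px0_3 = 12, py0_3 = 312, px2_4 = 104, py2_4 = 192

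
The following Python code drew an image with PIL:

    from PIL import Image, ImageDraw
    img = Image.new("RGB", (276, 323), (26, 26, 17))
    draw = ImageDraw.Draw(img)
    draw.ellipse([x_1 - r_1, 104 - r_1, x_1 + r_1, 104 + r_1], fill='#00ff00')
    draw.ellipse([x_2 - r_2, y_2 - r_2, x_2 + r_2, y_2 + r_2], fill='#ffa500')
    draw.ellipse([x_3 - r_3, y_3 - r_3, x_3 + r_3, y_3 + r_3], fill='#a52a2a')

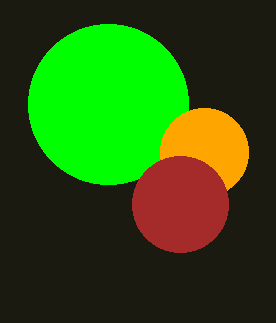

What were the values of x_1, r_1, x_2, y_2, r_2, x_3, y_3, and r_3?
x_1 = 108
r_1 = 80
x_2 = 204
y_2 = 152
r_2 = 44
x_3 = 180
y_3 = 204
r_3 = 48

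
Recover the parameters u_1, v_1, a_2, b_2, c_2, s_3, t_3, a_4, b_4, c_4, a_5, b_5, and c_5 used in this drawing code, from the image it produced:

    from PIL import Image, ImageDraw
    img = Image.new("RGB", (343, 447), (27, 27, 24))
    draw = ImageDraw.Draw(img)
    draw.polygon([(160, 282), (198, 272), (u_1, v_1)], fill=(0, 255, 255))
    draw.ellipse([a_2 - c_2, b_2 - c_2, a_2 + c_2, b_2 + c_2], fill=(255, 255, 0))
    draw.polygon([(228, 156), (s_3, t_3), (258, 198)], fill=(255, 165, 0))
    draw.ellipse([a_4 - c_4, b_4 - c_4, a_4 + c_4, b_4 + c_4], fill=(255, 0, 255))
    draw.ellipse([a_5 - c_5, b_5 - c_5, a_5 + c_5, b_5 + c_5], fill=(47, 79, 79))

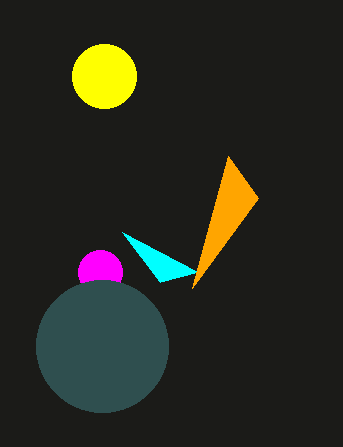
u_1 = 122; v_1 = 232; a_2 = 104; b_2 = 76; c_2 = 32; s_3 = 192; t_3 = 288; a_4 = 100; b_4 = 272; c_4 = 22; a_5 = 102; b_5 = 346; c_5 = 66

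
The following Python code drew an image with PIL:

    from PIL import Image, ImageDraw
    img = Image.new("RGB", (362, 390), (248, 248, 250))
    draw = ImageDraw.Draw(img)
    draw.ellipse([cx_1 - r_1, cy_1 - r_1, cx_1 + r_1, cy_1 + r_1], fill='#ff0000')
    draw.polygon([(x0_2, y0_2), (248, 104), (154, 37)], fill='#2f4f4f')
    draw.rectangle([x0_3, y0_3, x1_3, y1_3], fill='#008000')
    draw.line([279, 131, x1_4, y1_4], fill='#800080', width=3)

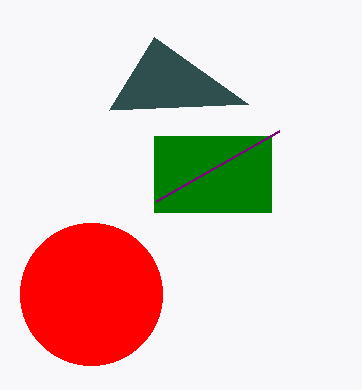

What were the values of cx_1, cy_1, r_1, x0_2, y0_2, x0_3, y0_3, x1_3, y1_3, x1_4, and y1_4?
cx_1 = 91
cy_1 = 294
r_1 = 71
x0_2 = 109
y0_2 = 110
x0_3 = 154
y0_3 = 136
x1_3 = 271
y1_3 = 212
x1_4 = 156
y1_4 = 201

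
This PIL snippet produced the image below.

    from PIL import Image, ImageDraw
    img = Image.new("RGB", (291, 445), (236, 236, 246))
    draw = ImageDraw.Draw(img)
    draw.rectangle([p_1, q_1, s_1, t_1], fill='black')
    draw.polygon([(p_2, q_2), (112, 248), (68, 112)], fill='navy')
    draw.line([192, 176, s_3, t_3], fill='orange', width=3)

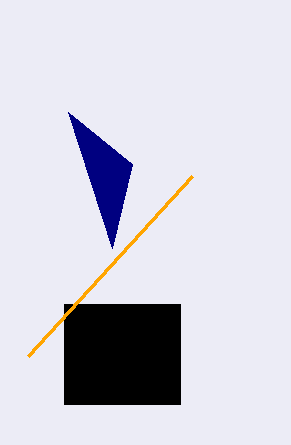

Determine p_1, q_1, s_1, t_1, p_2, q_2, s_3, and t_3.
p_1 = 64
q_1 = 304
s_1 = 180
t_1 = 404
p_2 = 132
q_2 = 164
s_3 = 28
t_3 = 356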